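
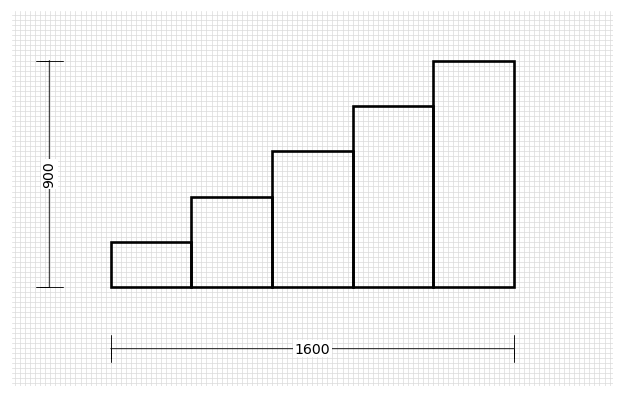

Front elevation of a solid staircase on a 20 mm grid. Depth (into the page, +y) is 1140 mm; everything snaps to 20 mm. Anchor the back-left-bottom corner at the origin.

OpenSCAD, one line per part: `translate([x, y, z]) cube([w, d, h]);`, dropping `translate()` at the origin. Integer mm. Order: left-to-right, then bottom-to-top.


cube([320, 1140, 180]);
translate([320, 0, 0]) cube([320, 1140, 360]);
translate([640, 0, 0]) cube([320, 1140, 540]);
translate([960, 0, 0]) cube([320, 1140, 720]);
translate([1280, 0, 0]) cube([320, 1140, 900]);


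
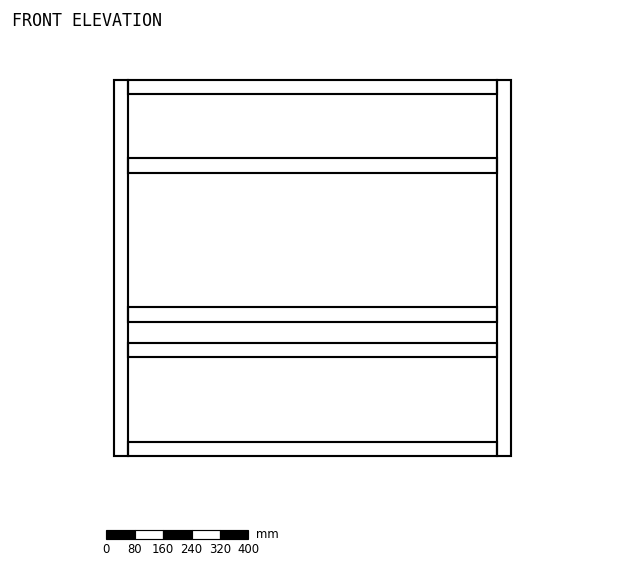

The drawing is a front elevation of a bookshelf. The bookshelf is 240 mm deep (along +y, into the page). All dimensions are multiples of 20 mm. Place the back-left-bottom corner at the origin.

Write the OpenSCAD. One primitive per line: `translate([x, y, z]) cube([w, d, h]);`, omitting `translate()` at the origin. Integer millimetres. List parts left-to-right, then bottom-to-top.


cube([40, 240, 1060]);
translate([40, 0, 0]) cube([1040, 240, 40]);
translate([40, 0, 280]) cube([1040, 240, 40]);
translate([40, 0, 380]) cube([1040, 240, 40]);
translate([40, 0, 800]) cube([1040, 240, 40]);
translate([40, 0, 1020]) cube([1040, 240, 40]);
translate([1080, 0, 0]) cube([40, 240, 1060]);


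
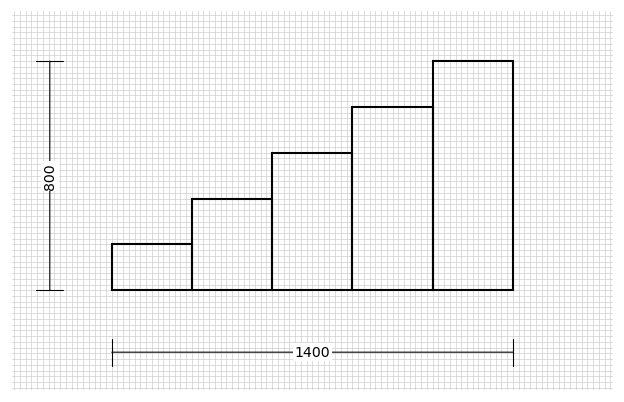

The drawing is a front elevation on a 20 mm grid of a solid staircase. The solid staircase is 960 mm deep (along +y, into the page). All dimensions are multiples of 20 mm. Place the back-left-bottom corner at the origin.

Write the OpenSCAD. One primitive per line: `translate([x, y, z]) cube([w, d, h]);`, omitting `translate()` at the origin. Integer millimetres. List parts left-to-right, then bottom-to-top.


cube([280, 960, 160]);
translate([280, 0, 0]) cube([280, 960, 320]);
translate([560, 0, 0]) cube([280, 960, 480]);
translate([840, 0, 0]) cube([280, 960, 640]);
translate([1120, 0, 0]) cube([280, 960, 800]);


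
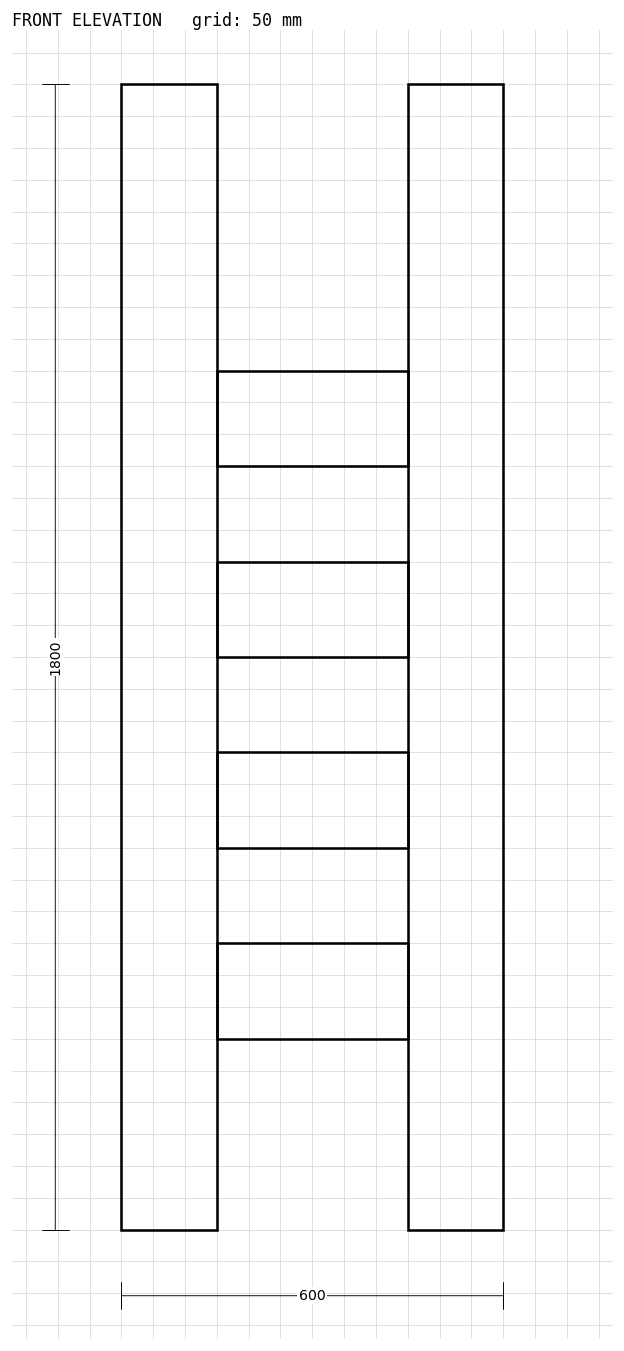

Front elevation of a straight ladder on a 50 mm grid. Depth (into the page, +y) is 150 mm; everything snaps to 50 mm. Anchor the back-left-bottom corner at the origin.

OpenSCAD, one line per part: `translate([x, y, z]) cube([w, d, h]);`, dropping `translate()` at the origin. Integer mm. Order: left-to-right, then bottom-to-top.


cube([150, 150, 1800]);
translate([150, 0, 300]) cube([300, 150, 150]);
translate([150, 0, 600]) cube([300, 150, 150]);
translate([150, 0, 900]) cube([300, 150, 150]);
translate([150, 0, 1200]) cube([300, 150, 150]);
translate([450, 0, 0]) cube([150, 150, 1800]);


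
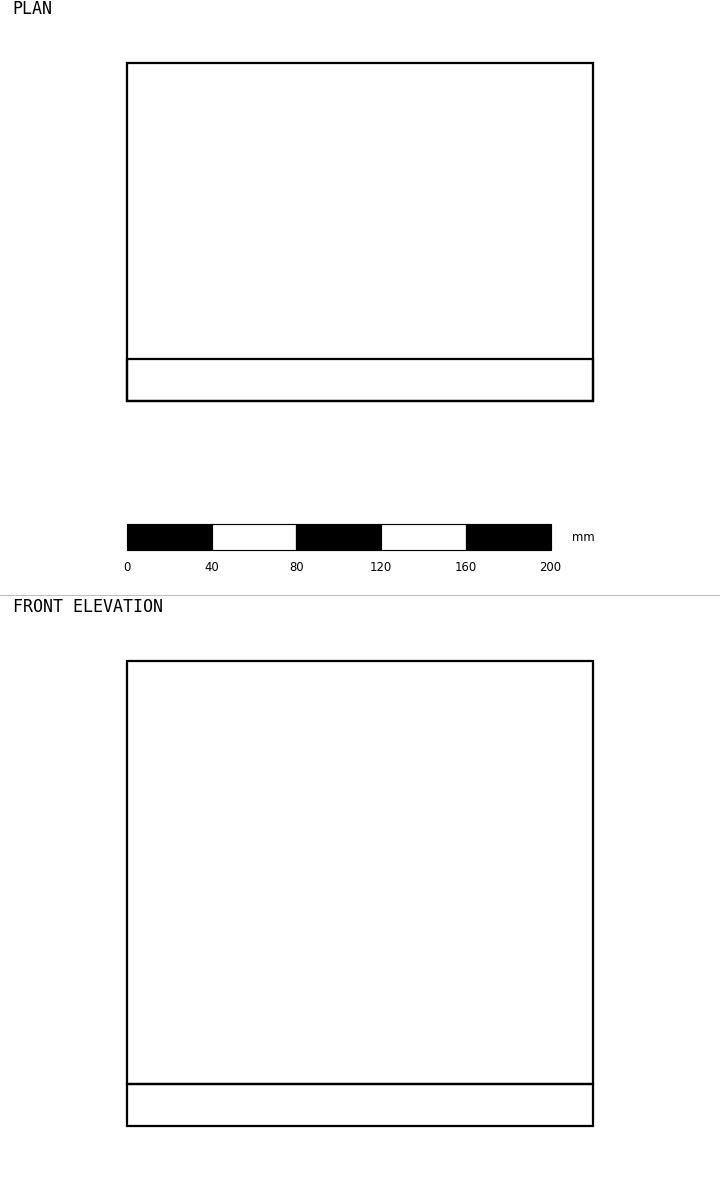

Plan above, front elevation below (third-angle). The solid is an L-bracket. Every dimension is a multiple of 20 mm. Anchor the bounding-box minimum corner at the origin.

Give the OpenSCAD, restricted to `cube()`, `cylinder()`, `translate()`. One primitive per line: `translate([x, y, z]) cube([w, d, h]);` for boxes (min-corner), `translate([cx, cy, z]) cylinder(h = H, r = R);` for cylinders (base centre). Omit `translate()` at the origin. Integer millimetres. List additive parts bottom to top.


cube([220, 160, 20]);
translate([0, 0, 20]) cube([220, 20, 200]);


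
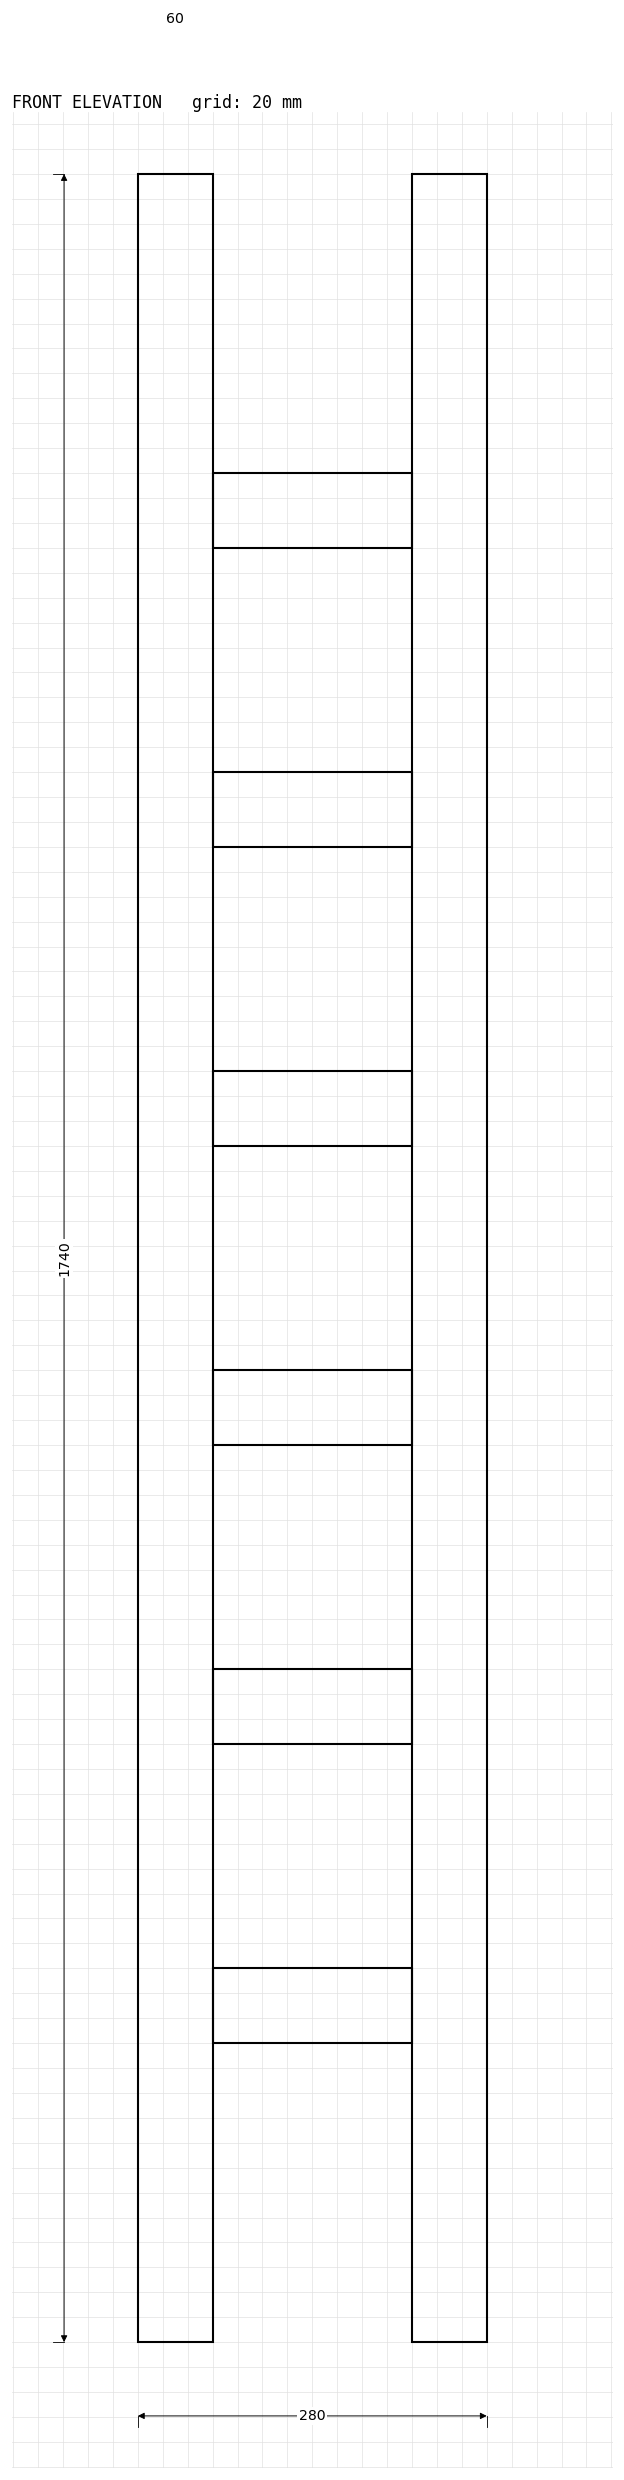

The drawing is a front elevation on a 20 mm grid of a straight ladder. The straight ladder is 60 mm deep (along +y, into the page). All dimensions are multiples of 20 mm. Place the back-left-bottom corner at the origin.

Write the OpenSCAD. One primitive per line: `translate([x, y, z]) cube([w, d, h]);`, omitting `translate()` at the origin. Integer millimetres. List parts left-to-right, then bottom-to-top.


cube([60, 60, 1740]);
translate([60, 0, 240]) cube([160, 60, 60]);
translate([60, 0, 480]) cube([160, 60, 60]);
translate([60, 0, 720]) cube([160, 60, 60]);
translate([60, 0, 960]) cube([160, 60, 60]);
translate([60, 0, 1200]) cube([160, 60, 60]);
translate([60, 0, 1440]) cube([160, 60, 60]);
translate([220, 0, 0]) cube([60, 60, 1740]);


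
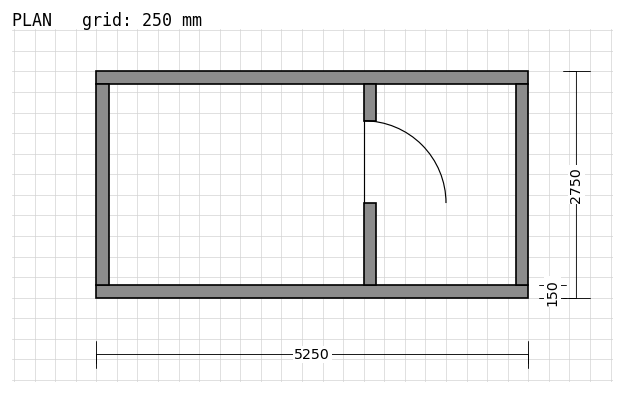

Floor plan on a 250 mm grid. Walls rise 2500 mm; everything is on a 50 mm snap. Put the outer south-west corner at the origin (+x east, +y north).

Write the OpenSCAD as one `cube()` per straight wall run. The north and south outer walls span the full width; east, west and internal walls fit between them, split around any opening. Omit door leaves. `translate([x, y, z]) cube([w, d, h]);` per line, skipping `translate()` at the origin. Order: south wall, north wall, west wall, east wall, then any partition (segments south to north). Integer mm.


cube([5250, 150, 2500]);
translate([0, 2600, 0]) cube([5250, 150, 2500]);
translate([0, 150, 0]) cube([150, 2450, 2500]);
translate([5100, 150, 0]) cube([150, 2450, 2500]);
translate([3250, 150, 0]) cube([150, 1000, 2500]);
translate([3250, 2150, 0]) cube([150, 450, 2500]);


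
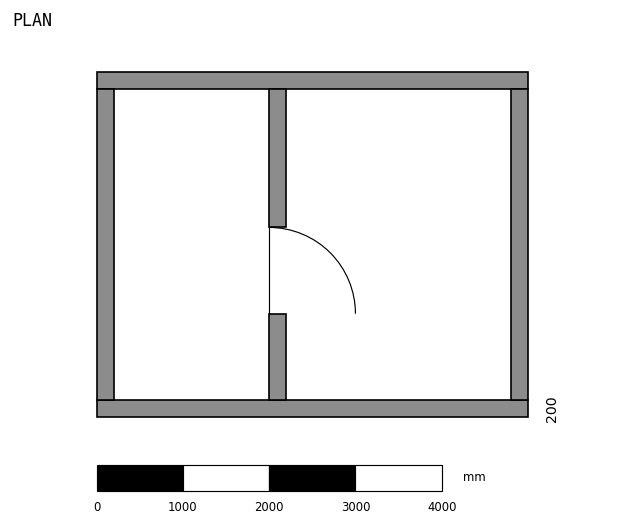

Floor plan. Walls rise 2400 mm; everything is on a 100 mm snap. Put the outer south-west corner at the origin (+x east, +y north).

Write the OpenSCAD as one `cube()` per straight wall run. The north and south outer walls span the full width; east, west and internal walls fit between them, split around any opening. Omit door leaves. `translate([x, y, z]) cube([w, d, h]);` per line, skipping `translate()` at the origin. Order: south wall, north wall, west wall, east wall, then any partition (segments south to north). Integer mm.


cube([5000, 200, 2400]);
translate([0, 3800, 0]) cube([5000, 200, 2400]);
translate([0, 200, 0]) cube([200, 3600, 2400]);
translate([4800, 200, 0]) cube([200, 3600, 2400]);
translate([2000, 200, 0]) cube([200, 1000, 2400]);
translate([2000, 2200, 0]) cube([200, 1600, 2400]);


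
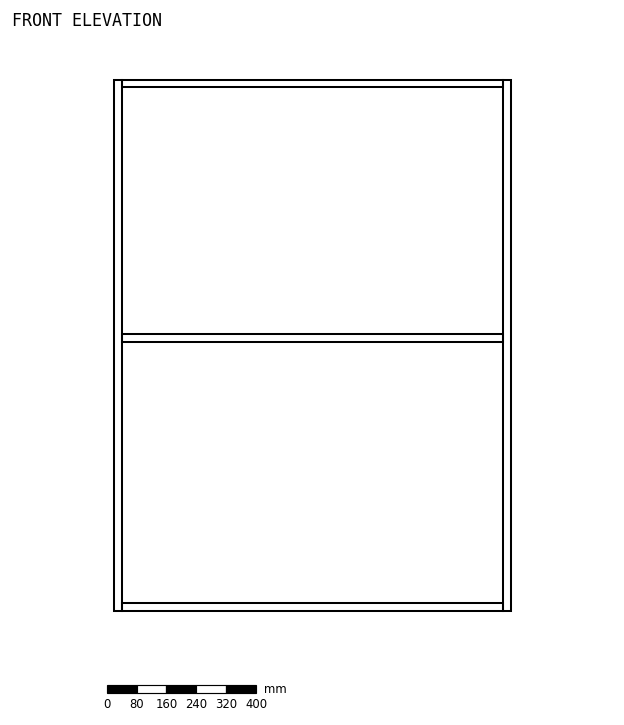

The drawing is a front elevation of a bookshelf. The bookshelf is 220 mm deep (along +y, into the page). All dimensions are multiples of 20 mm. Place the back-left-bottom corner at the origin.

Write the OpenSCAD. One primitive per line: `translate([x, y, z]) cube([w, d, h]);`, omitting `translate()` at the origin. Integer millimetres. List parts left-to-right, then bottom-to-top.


cube([20, 220, 1420]);
translate([20, 0, 0]) cube([1020, 220, 20]);
translate([20, 0, 720]) cube([1020, 220, 20]);
translate([20, 0, 1400]) cube([1020, 220, 20]);
translate([1040, 0, 0]) cube([20, 220, 1420]);


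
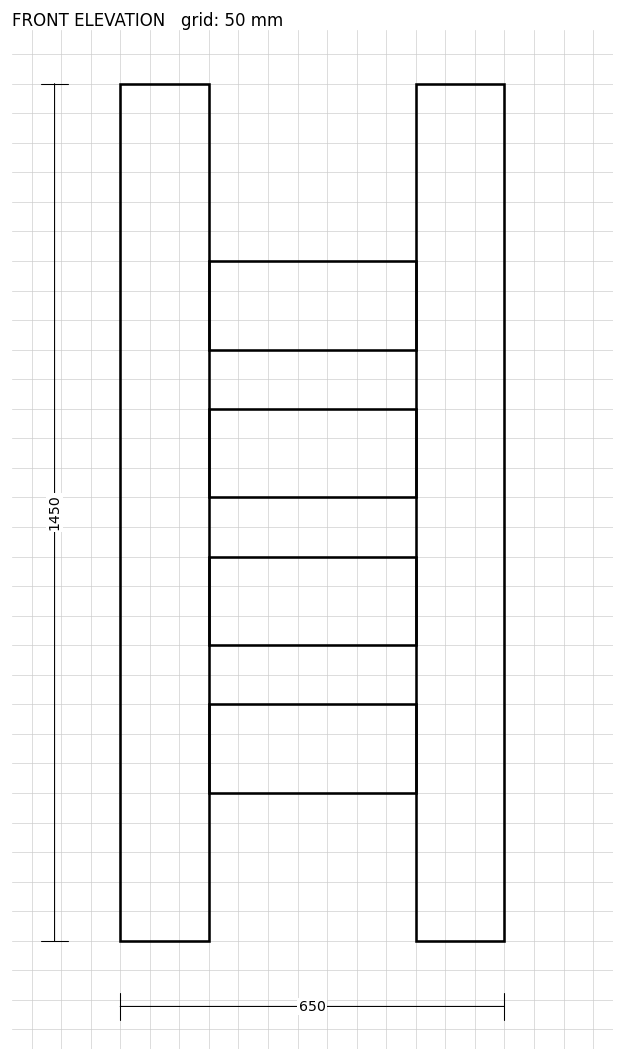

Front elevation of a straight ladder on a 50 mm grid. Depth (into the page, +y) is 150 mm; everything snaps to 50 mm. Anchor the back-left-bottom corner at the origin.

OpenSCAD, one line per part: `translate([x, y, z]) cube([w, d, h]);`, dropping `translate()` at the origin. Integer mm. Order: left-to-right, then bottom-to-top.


cube([150, 150, 1450]);
translate([150, 0, 250]) cube([350, 150, 150]);
translate([150, 0, 500]) cube([350, 150, 150]);
translate([150, 0, 750]) cube([350, 150, 150]);
translate([150, 0, 1000]) cube([350, 150, 150]);
translate([500, 0, 0]) cube([150, 150, 1450]);


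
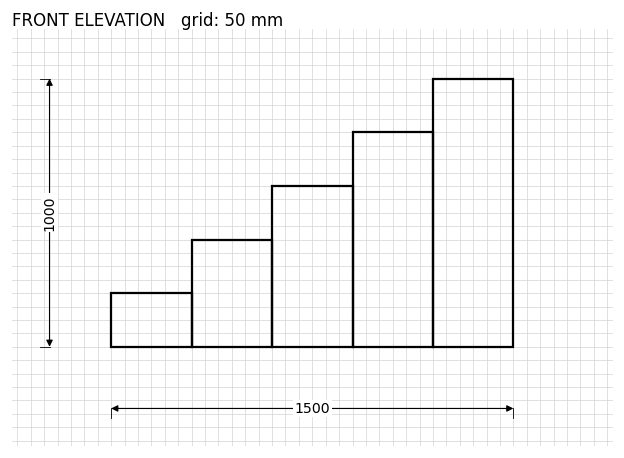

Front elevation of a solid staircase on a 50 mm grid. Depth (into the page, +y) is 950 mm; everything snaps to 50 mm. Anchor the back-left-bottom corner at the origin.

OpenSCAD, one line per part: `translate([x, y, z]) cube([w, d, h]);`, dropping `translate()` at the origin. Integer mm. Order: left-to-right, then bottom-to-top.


cube([300, 950, 200]);
translate([300, 0, 0]) cube([300, 950, 400]);
translate([600, 0, 0]) cube([300, 950, 600]);
translate([900, 0, 0]) cube([300, 950, 800]);
translate([1200, 0, 0]) cube([300, 950, 1000]);


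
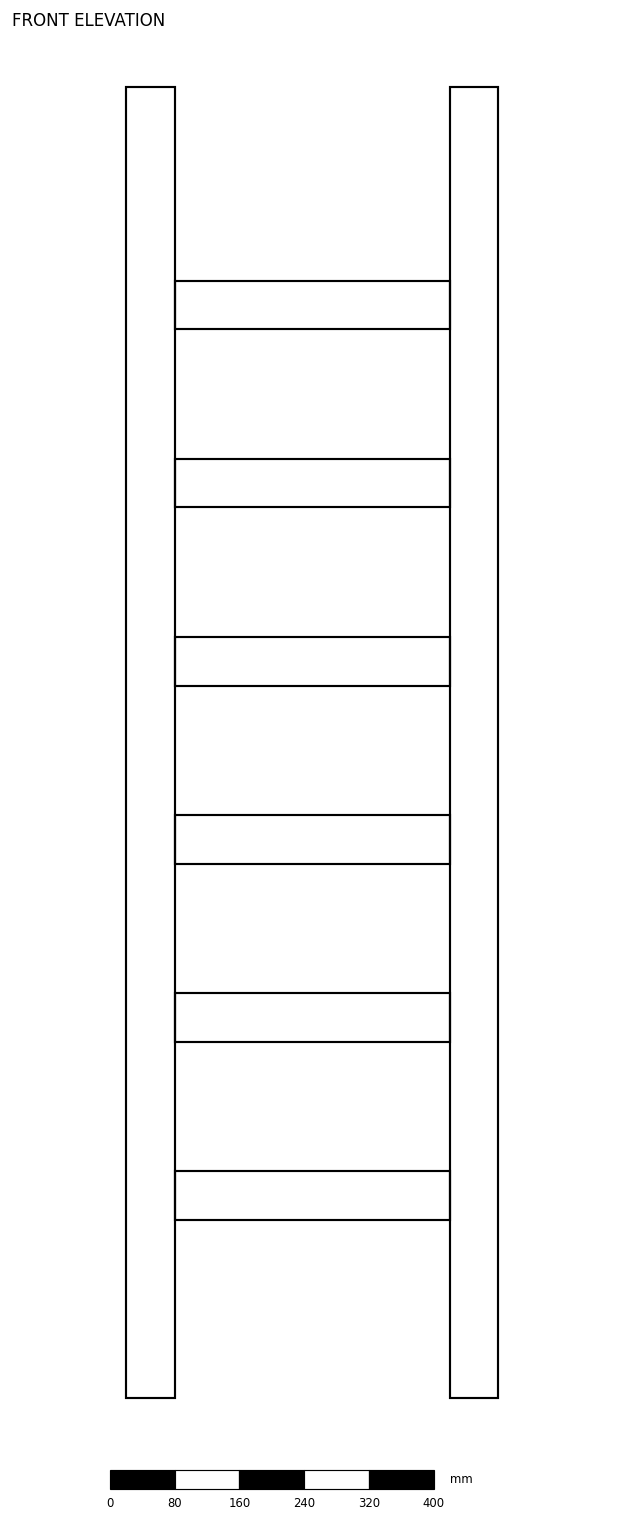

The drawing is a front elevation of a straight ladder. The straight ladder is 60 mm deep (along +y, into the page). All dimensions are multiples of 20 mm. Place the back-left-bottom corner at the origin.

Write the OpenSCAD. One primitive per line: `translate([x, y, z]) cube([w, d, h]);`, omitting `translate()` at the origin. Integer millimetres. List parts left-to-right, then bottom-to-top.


cube([60, 60, 1620]);
translate([60, 0, 220]) cube([340, 60, 60]);
translate([60, 0, 440]) cube([340, 60, 60]);
translate([60, 0, 660]) cube([340, 60, 60]);
translate([60, 0, 880]) cube([340, 60, 60]);
translate([60, 0, 1100]) cube([340, 60, 60]);
translate([60, 0, 1320]) cube([340, 60, 60]);
translate([400, 0, 0]) cube([60, 60, 1620]);


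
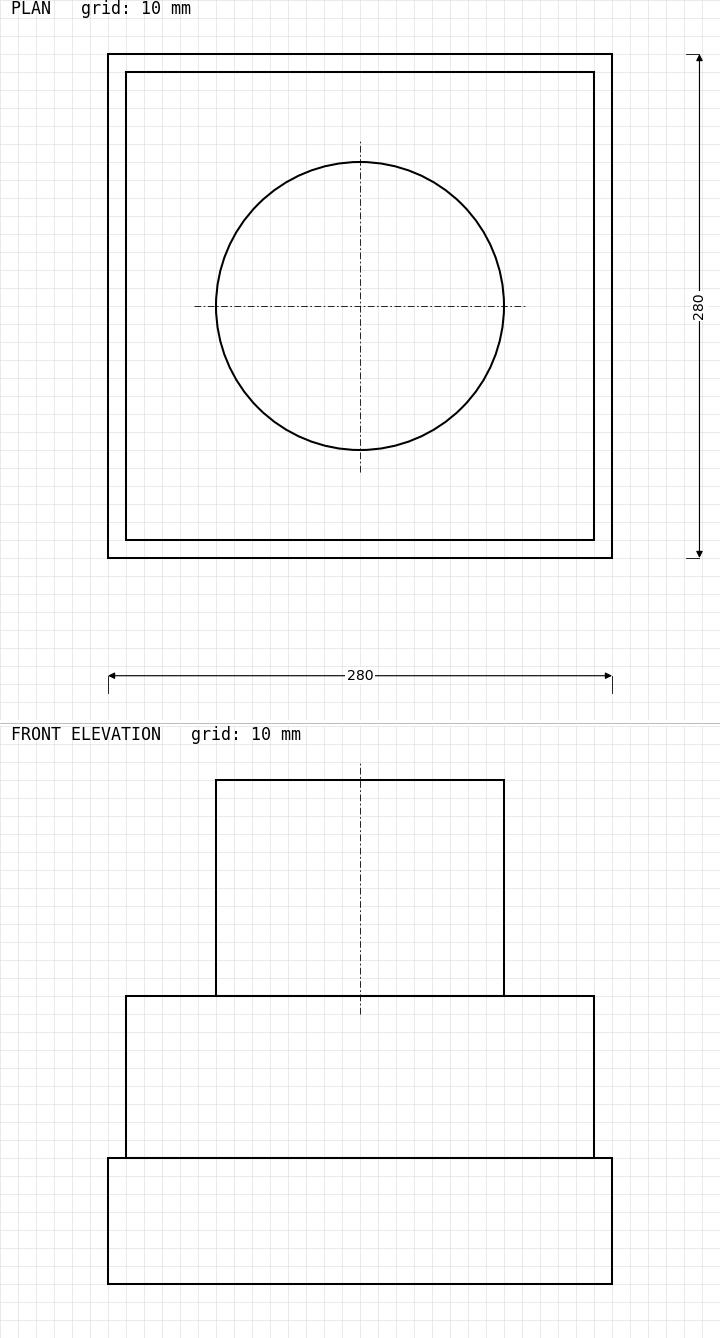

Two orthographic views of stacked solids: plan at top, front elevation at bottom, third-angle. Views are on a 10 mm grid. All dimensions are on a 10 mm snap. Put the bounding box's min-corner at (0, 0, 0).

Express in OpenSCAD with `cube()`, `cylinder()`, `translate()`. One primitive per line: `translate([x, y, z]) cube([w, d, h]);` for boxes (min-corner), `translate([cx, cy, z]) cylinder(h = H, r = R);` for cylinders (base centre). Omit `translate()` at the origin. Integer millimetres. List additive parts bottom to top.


cube([280, 280, 70]);
translate([10, 10, 70]) cube([260, 260, 90]);
translate([140, 140, 160]) cylinder(h = 120, r = 80);


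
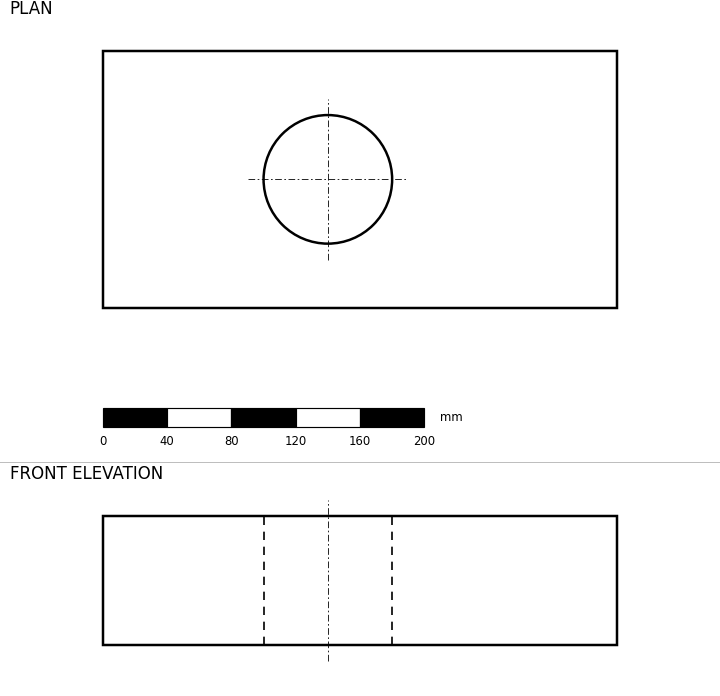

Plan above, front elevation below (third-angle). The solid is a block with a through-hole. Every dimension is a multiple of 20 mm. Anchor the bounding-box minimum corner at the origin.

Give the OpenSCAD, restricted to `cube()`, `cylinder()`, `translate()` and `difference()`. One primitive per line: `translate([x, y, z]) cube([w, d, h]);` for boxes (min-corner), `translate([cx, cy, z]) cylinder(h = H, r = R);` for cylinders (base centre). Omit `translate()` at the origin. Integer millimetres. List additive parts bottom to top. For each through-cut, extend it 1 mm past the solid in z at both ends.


difference() {
  cube([320, 160, 80]);
  translate([140, 80, -1]) cylinder(h = 82, r = 40);
}


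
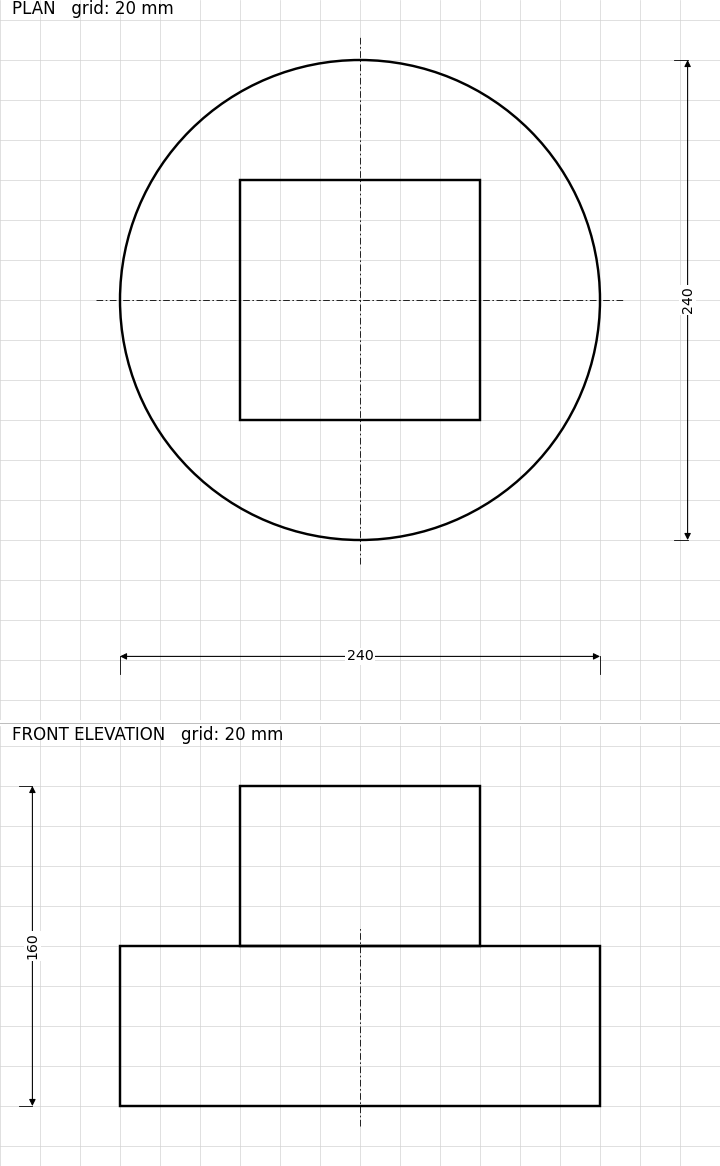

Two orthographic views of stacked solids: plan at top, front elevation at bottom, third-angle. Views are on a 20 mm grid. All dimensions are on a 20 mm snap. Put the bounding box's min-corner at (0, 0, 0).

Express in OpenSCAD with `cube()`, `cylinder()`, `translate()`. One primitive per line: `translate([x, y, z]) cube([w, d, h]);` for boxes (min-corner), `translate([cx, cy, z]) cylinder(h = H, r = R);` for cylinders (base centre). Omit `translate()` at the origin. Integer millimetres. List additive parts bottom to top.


translate([120, 120, 0]) cylinder(h = 80, r = 120);
translate([60, 60, 80]) cube([120, 120, 80]);


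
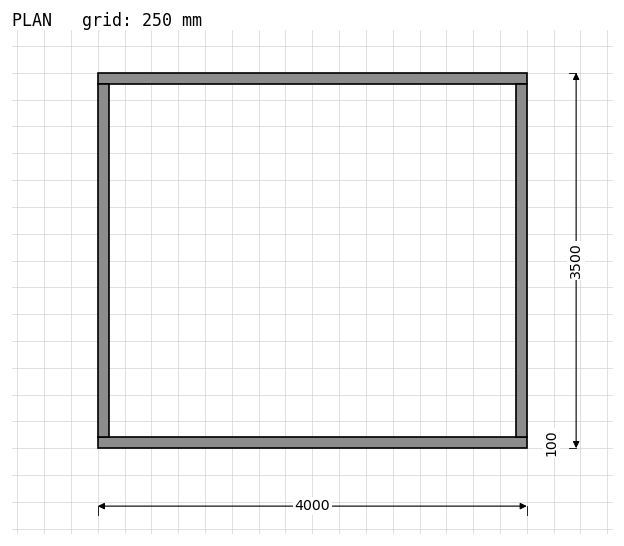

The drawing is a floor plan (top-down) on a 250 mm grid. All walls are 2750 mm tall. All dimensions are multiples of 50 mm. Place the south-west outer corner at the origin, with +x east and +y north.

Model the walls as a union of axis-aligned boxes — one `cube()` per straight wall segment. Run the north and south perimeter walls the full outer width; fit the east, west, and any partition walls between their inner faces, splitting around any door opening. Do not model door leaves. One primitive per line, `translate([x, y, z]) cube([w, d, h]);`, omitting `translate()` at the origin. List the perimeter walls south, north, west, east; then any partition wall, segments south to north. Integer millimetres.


cube([4000, 100, 2750]);
translate([0, 3400, 0]) cube([4000, 100, 2750]);
translate([0, 100, 0]) cube([100, 3300, 2750]);
translate([3900, 100, 0]) cube([100, 3300, 2750]);


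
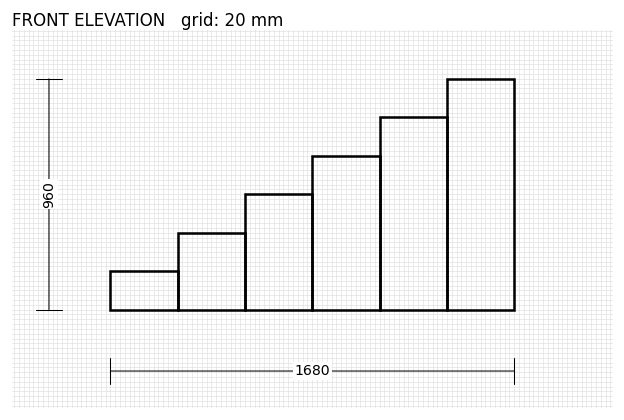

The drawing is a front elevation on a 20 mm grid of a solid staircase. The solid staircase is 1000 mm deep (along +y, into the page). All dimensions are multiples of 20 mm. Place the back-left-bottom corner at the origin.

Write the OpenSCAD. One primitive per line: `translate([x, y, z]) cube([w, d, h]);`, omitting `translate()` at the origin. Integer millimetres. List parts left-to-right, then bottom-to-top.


cube([280, 1000, 160]);
translate([280, 0, 0]) cube([280, 1000, 320]);
translate([560, 0, 0]) cube([280, 1000, 480]);
translate([840, 0, 0]) cube([280, 1000, 640]);
translate([1120, 0, 0]) cube([280, 1000, 800]);
translate([1400, 0, 0]) cube([280, 1000, 960]);


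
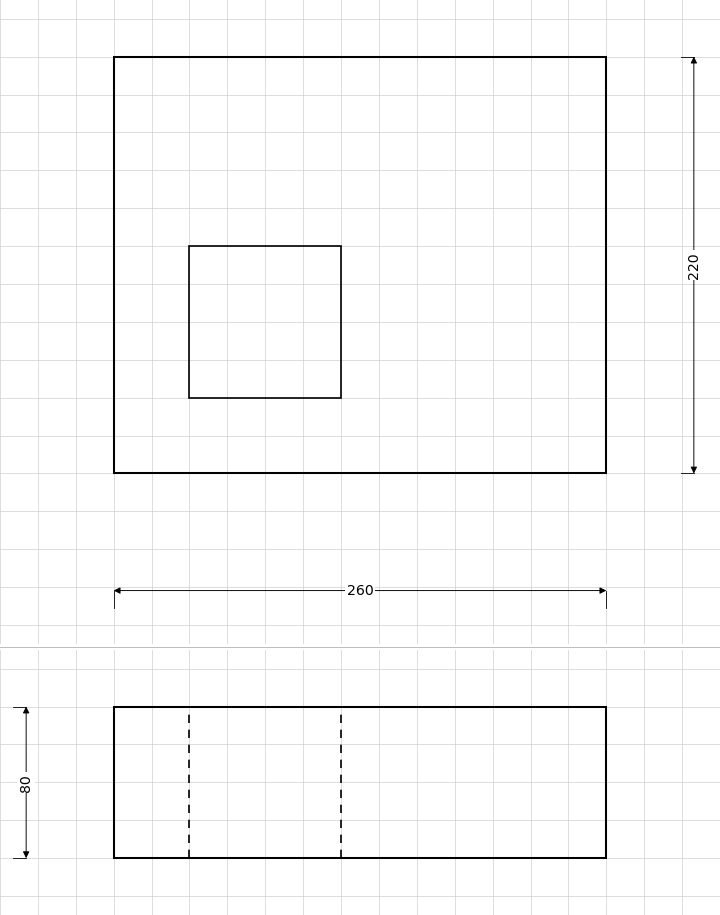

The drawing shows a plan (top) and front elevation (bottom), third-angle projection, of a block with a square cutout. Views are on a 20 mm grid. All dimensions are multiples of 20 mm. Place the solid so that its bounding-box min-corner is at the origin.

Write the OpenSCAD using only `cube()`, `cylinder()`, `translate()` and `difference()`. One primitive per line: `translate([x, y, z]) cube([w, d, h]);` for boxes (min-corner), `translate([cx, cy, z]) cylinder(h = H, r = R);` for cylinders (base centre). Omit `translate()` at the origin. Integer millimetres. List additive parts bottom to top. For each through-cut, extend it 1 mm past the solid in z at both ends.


difference() {
  cube([260, 220, 80]);
  translate([40, 40, -1]) cube([80, 80, 82]);
}


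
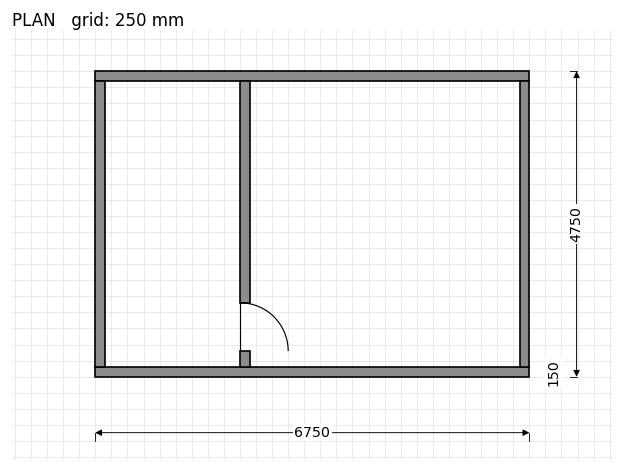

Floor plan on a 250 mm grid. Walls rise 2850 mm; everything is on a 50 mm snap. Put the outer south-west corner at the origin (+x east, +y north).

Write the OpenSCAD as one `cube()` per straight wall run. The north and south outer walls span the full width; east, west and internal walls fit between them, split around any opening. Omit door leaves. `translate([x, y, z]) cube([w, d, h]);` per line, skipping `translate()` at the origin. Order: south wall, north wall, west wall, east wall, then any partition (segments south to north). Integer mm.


cube([6750, 150, 2850]);
translate([0, 4600, 0]) cube([6750, 150, 2850]);
translate([0, 150, 0]) cube([150, 4450, 2850]);
translate([6600, 150, 0]) cube([150, 4450, 2850]);
translate([2250, 150, 0]) cube([150, 250, 2850]);
translate([2250, 1150, 0]) cube([150, 3450, 2850]);


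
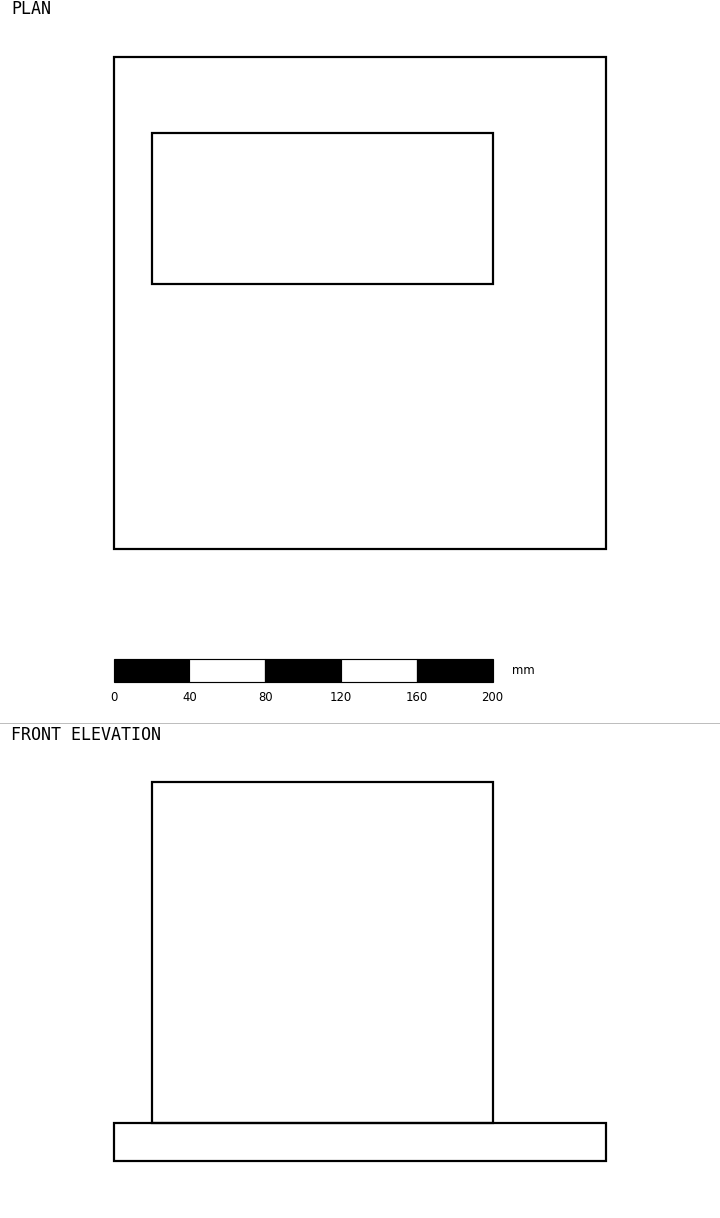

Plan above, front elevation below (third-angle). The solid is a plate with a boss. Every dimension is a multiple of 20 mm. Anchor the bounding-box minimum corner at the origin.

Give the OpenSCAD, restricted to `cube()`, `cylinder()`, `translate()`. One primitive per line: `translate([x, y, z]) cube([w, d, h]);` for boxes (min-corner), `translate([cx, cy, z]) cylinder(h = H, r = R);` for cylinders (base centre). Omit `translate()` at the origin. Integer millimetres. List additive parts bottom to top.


cube([260, 260, 20]);
translate([20, 140, 20]) cube([180, 80, 180]);


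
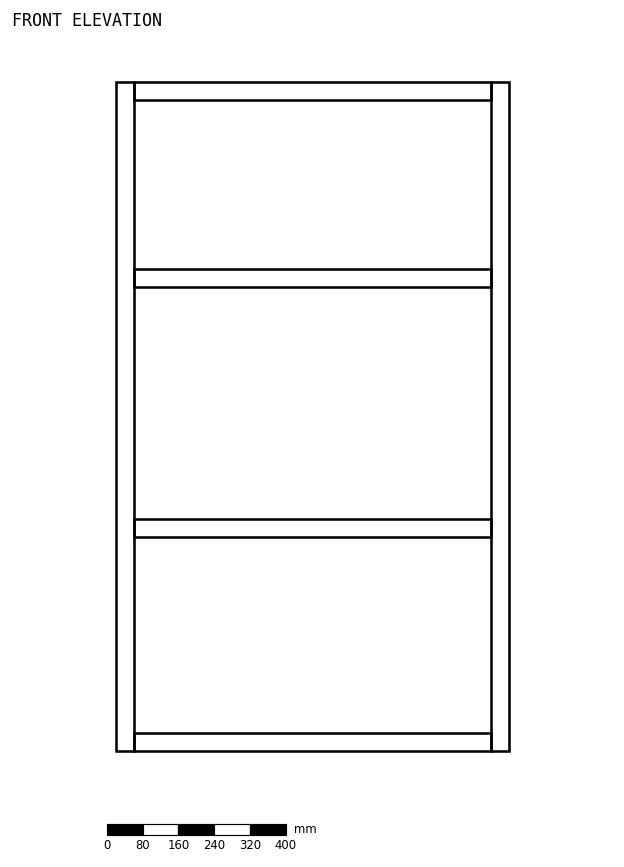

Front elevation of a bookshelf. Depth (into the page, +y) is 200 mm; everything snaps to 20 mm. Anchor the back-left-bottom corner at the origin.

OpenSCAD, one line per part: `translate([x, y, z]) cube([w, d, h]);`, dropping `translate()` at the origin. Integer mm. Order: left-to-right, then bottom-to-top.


cube([40, 200, 1500]);
translate([40, 0, 0]) cube([800, 200, 40]);
translate([40, 0, 480]) cube([800, 200, 40]);
translate([40, 0, 1040]) cube([800, 200, 40]);
translate([40, 0, 1460]) cube([800, 200, 40]);
translate([840, 0, 0]) cube([40, 200, 1500]);


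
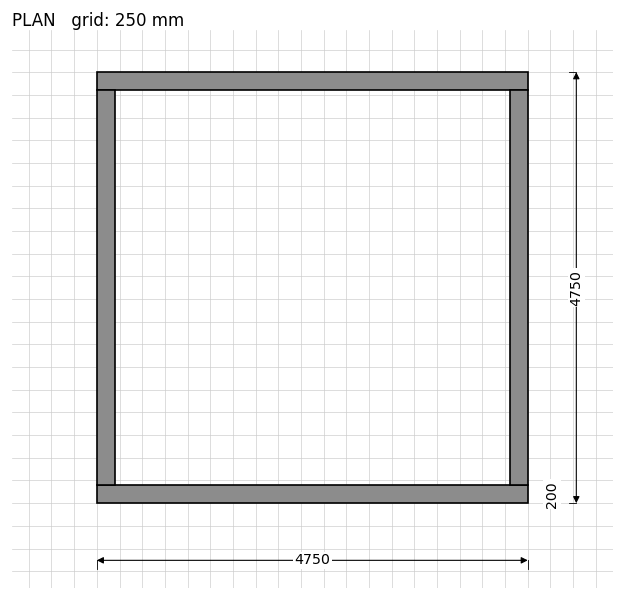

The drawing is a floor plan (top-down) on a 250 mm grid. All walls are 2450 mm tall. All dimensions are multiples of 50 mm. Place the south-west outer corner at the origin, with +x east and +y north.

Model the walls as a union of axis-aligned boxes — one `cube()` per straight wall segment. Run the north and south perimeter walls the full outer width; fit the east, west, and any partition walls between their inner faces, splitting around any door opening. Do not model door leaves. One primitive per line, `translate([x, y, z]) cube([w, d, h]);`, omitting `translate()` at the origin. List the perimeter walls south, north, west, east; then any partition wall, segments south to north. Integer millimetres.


cube([4750, 200, 2450]);
translate([0, 4550, 0]) cube([4750, 200, 2450]);
translate([0, 200, 0]) cube([200, 4350, 2450]);
translate([4550, 200, 0]) cube([200, 4350, 2450]);


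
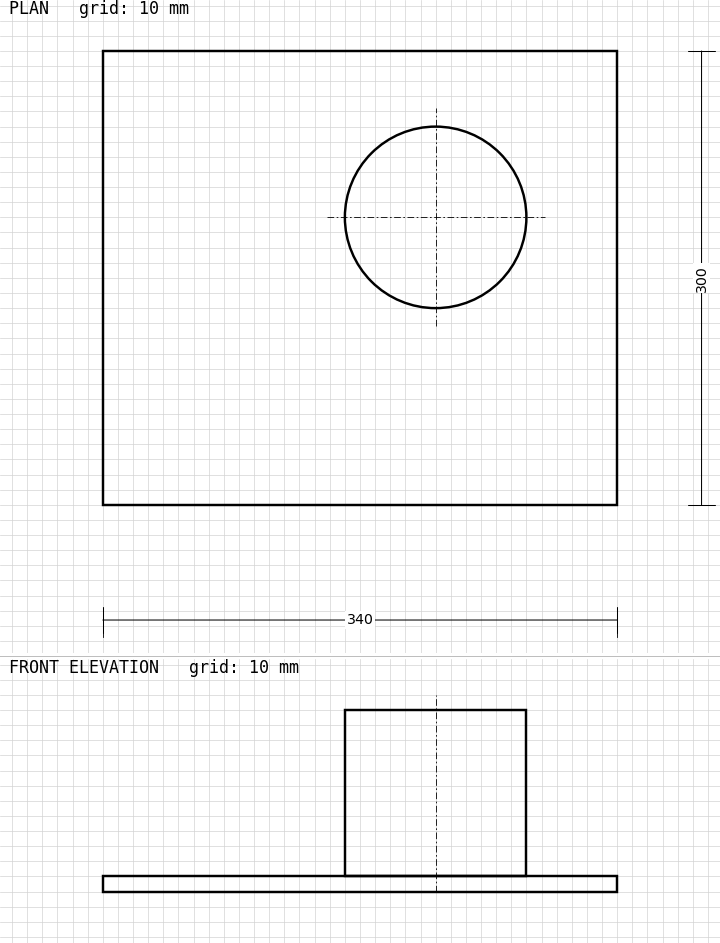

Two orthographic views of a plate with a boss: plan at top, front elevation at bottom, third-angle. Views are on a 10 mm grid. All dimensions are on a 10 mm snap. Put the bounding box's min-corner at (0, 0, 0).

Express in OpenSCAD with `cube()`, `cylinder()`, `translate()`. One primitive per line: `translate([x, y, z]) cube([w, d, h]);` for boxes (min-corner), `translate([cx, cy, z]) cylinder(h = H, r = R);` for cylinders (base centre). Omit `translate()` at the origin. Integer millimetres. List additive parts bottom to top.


cube([340, 300, 10]);
translate([220, 190, 10]) cylinder(h = 110, r = 60);


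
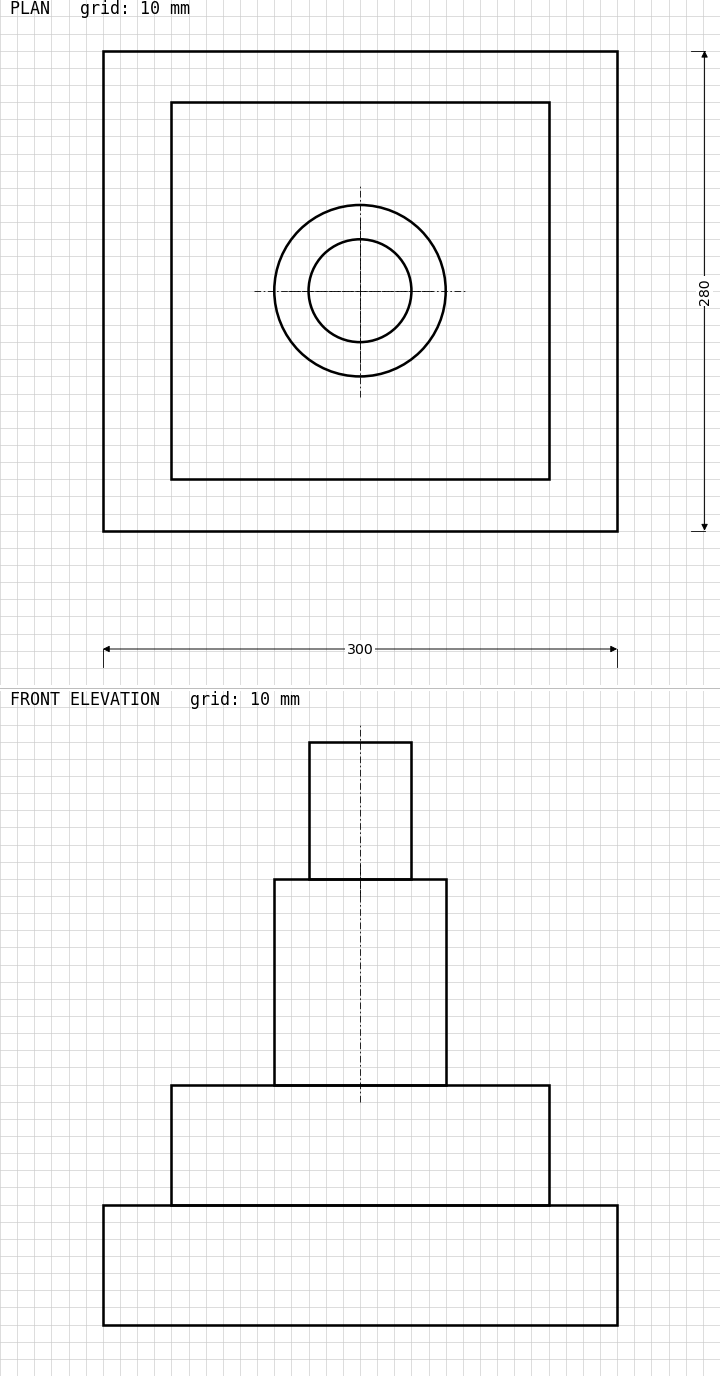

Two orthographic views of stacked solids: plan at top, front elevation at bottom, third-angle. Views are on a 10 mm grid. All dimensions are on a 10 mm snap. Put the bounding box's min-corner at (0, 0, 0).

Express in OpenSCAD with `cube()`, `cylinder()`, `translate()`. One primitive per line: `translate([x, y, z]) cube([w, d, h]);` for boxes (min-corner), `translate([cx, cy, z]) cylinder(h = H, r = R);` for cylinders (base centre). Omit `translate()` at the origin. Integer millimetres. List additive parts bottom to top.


cube([300, 280, 70]);
translate([40, 30, 70]) cube([220, 220, 70]);
translate([150, 140, 140]) cylinder(h = 120, r = 50);
translate([150, 140, 260]) cylinder(h = 80, r = 30);


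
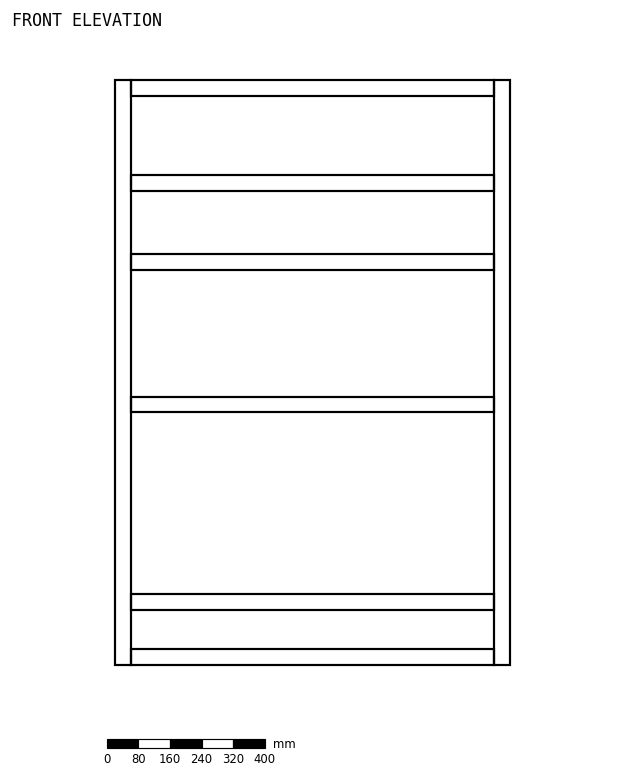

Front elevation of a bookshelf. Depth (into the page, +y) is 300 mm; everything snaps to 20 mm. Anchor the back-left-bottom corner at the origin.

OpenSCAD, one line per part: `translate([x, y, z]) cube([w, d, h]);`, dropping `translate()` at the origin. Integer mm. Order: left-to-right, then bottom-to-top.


cube([40, 300, 1480]);
translate([40, 0, 0]) cube([920, 300, 40]);
translate([40, 0, 140]) cube([920, 300, 40]);
translate([40, 0, 640]) cube([920, 300, 40]);
translate([40, 0, 1000]) cube([920, 300, 40]);
translate([40, 0, 1200]) cube([920, 300, 40]);
translate([40, 0, 1440]) cube([920, 300, 40]);
translate([960, 0, 0]) cube([40, 300, 1480]);


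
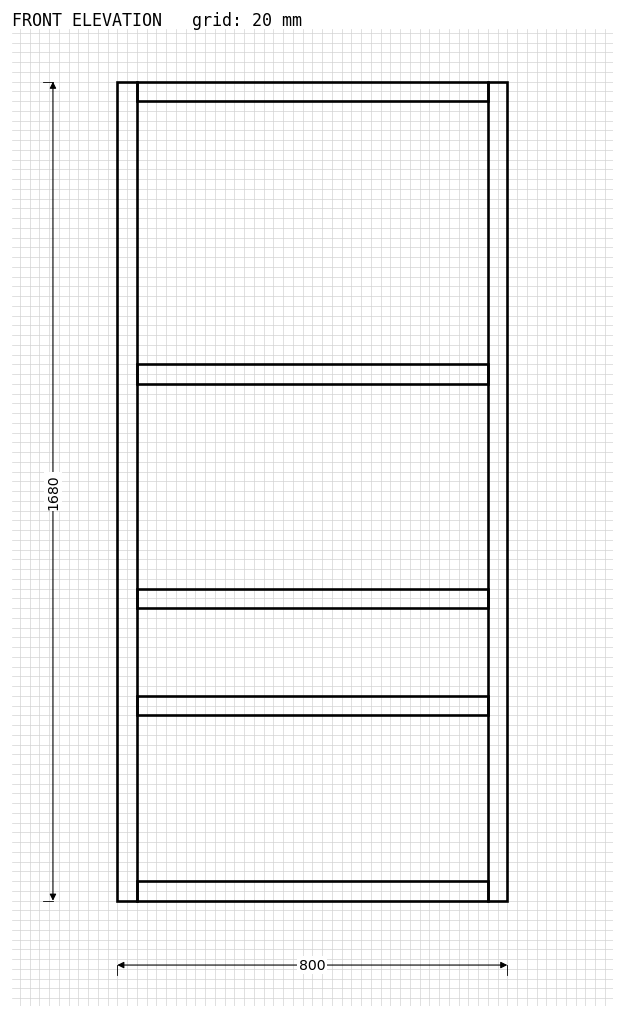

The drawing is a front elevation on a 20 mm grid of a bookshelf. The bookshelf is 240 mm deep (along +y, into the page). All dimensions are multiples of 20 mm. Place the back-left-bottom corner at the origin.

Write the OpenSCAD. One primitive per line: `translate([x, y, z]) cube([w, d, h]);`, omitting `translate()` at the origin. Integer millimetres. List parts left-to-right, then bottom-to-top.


cube([40, 240, 1680]);
translate([40, 0, 0]) cube([720, 240, 40]);
translate([40, 0, 380]) cube([720, 240, 40]);
translate([40, 0, 600]) cube([720, 240, 40]);
translate([40, 0, 1060]) cube([720, 240, 40]);
translate([40, 0, 1640]) cube([720, 240, 40]);
translate([760, 0, 0]) cube([40, 240, 1680]);


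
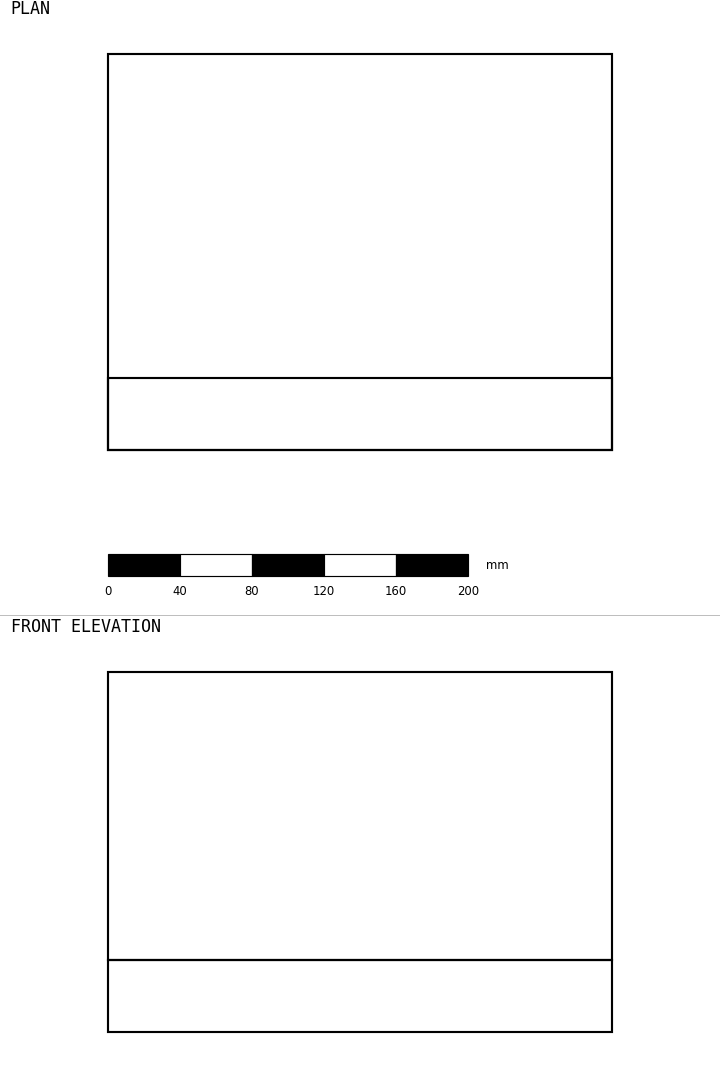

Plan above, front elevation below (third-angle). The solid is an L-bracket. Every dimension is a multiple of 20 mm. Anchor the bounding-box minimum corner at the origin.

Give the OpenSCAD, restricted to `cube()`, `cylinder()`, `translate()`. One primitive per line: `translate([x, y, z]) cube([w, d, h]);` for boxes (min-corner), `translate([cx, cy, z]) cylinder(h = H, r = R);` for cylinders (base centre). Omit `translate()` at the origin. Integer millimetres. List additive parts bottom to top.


cube([280, 220, 40]);
translate([0, 0, 40]) cube([280, 40, 160]);


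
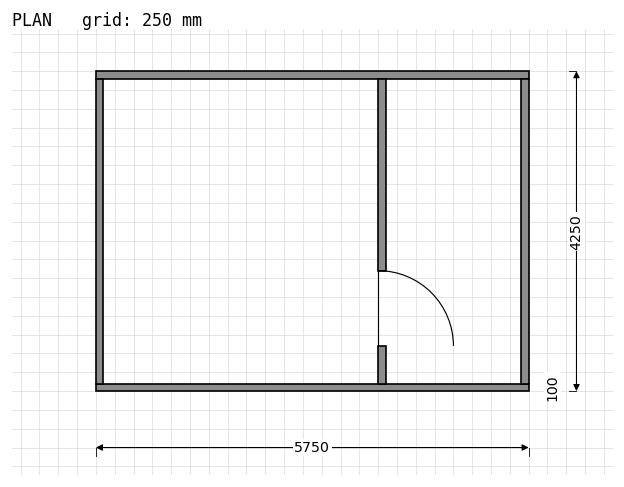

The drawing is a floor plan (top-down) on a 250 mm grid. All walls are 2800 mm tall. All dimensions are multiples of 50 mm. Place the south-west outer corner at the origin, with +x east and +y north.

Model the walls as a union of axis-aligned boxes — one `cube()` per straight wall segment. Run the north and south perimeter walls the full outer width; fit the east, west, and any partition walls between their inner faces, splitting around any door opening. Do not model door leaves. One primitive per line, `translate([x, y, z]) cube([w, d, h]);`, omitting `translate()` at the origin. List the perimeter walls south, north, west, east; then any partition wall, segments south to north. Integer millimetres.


cube([5750, 100, 2800]);
translate([0, 4150, 0]) cube([5750, 100, 2800]);
translate([0, 100, 0]) cube([100, 4050, 2800]);
translate([5650, 100, 0]) cube([100, 4050, 2800]);
translate([3750, 100, 0]) cube([100, 500, 2800]);
translate([3750, 1600, 0]) cube([100, 2550, 2800]);


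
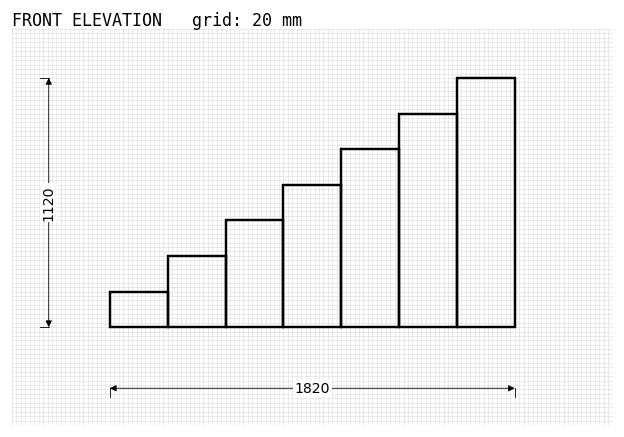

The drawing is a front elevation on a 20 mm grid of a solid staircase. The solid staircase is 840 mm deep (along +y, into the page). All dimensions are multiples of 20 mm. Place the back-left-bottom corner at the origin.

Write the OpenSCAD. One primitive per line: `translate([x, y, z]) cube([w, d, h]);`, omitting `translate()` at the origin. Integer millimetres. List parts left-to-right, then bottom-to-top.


cube([260, 840, 160]);
translate([260, 0, 0]) cube([260, 840, 320]);
translate([520, 0, 0]) cube([260, 840, 480]);
translate([780, 0, 0]) cube([260, 840, 640]);
translate([1040, 0, 0]) cube([260, 840, 800]);
translate([1300, 0, 0]) cube([260, 840, 960]);
translate([1560, 0, 0]) cube([260, 840, 1120]);


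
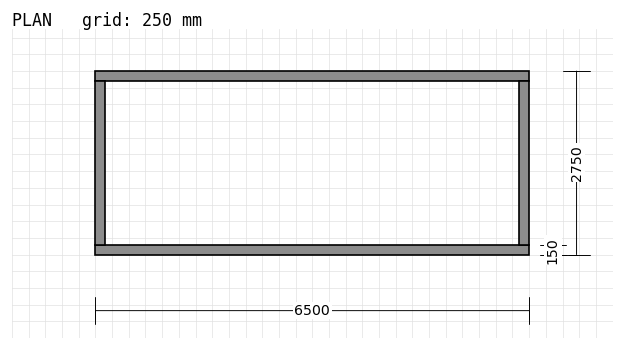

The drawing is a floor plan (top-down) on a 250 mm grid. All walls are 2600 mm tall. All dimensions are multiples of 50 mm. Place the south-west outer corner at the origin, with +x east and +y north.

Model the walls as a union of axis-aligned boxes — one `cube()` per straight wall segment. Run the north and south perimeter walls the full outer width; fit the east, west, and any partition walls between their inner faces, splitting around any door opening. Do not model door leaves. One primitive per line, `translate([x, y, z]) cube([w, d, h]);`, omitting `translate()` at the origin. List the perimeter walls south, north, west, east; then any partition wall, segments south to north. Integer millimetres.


cube([6500, 150, 2600]);
translate([0, 2600, 0]) cube([6500, 150, 2600]);
translate([0, 150, 0]) cube([150, 2450, 2600]);
translate([6350, 150, 0]) cube([150, 2450, 2600]);


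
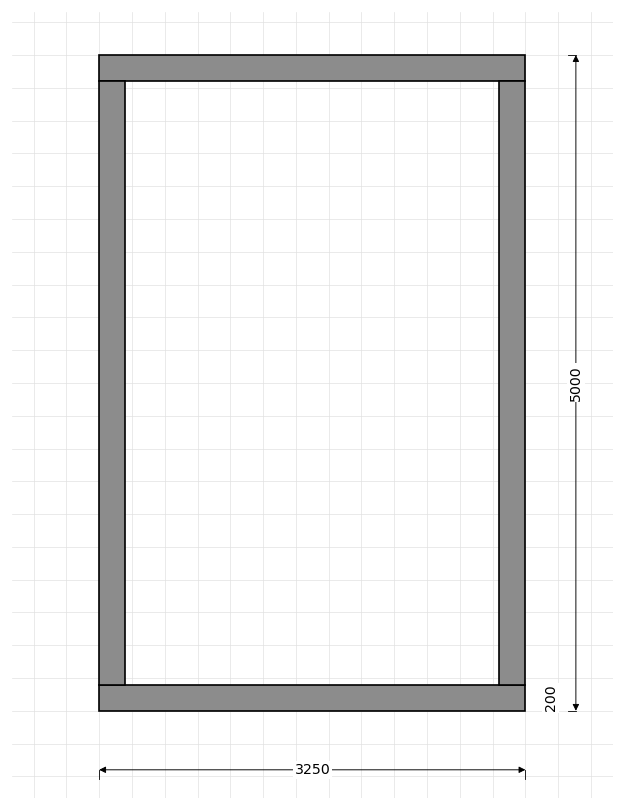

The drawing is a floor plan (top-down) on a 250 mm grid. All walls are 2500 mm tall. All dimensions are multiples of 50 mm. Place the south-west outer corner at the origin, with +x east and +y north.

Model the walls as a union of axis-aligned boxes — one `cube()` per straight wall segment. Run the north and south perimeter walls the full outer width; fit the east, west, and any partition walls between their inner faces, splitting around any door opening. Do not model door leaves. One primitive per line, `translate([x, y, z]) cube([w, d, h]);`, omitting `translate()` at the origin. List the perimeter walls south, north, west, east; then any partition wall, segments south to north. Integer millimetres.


cube([3250, 200, 2500]);
translate([0, 4800, 0]) cube([3250, 200, 2500]);
translate([0, 200, 0]) cube([200, 4600, 2500]);
translate([3050, 200, 0]) cube([200, 4600, 2500]);


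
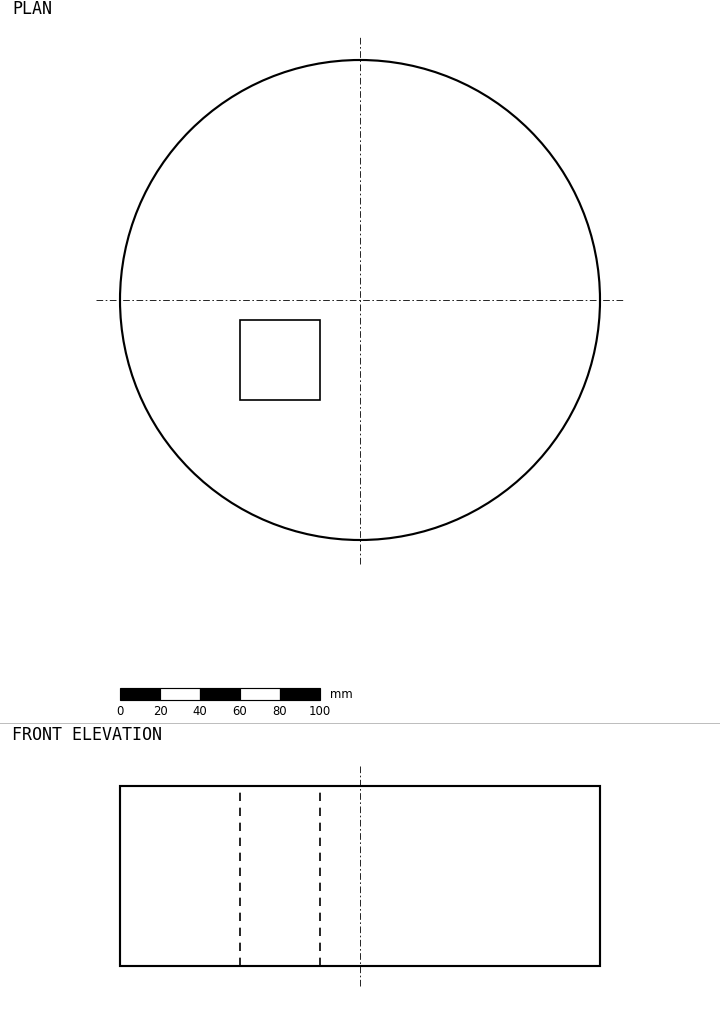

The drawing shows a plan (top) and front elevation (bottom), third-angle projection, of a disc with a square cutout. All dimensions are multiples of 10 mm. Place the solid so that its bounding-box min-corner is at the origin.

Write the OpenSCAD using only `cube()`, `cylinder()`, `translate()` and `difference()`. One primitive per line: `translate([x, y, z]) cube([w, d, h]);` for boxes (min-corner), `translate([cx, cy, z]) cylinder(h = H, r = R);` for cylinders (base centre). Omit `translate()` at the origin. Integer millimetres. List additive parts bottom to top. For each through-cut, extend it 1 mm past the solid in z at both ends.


difference() {
  translate([120, 120, 0]) cylinder(h = 90, r = 120);
  translate([60, 70, -1]) cube([40, 40, 92]);
}


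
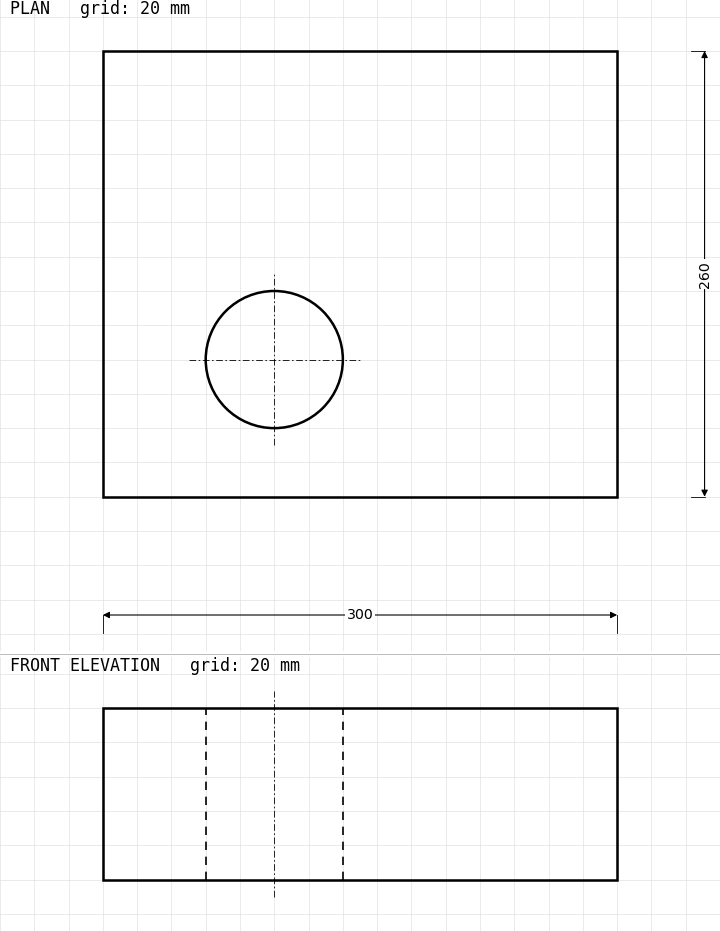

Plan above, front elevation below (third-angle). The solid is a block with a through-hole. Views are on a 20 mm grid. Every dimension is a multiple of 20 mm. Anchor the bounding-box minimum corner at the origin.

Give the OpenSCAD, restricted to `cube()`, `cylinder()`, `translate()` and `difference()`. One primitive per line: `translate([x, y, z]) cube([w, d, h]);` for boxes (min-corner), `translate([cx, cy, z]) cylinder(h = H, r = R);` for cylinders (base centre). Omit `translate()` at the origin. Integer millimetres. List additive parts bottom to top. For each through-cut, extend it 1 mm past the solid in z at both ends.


difference() {
  cube([300, 260, 100]);
  translate([100, 80, -1]) cylinder(h = 102, r = 40);
}


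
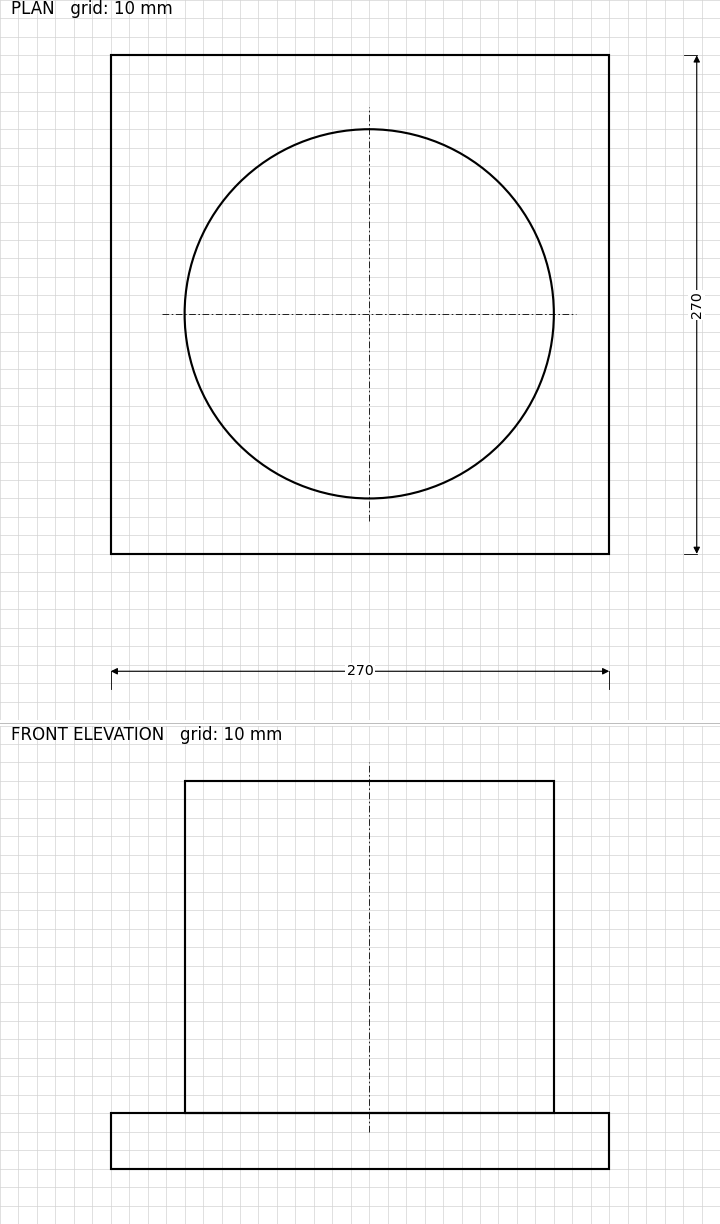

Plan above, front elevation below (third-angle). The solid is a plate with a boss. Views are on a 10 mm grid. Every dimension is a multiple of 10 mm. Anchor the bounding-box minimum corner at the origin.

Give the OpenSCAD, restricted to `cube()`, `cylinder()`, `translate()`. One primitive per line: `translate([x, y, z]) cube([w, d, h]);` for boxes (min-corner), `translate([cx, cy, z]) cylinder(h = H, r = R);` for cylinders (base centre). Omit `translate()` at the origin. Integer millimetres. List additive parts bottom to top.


cube([270, 270, 30]);
translate([140, 130, 30]) cylinder(h = 180, r = 100);


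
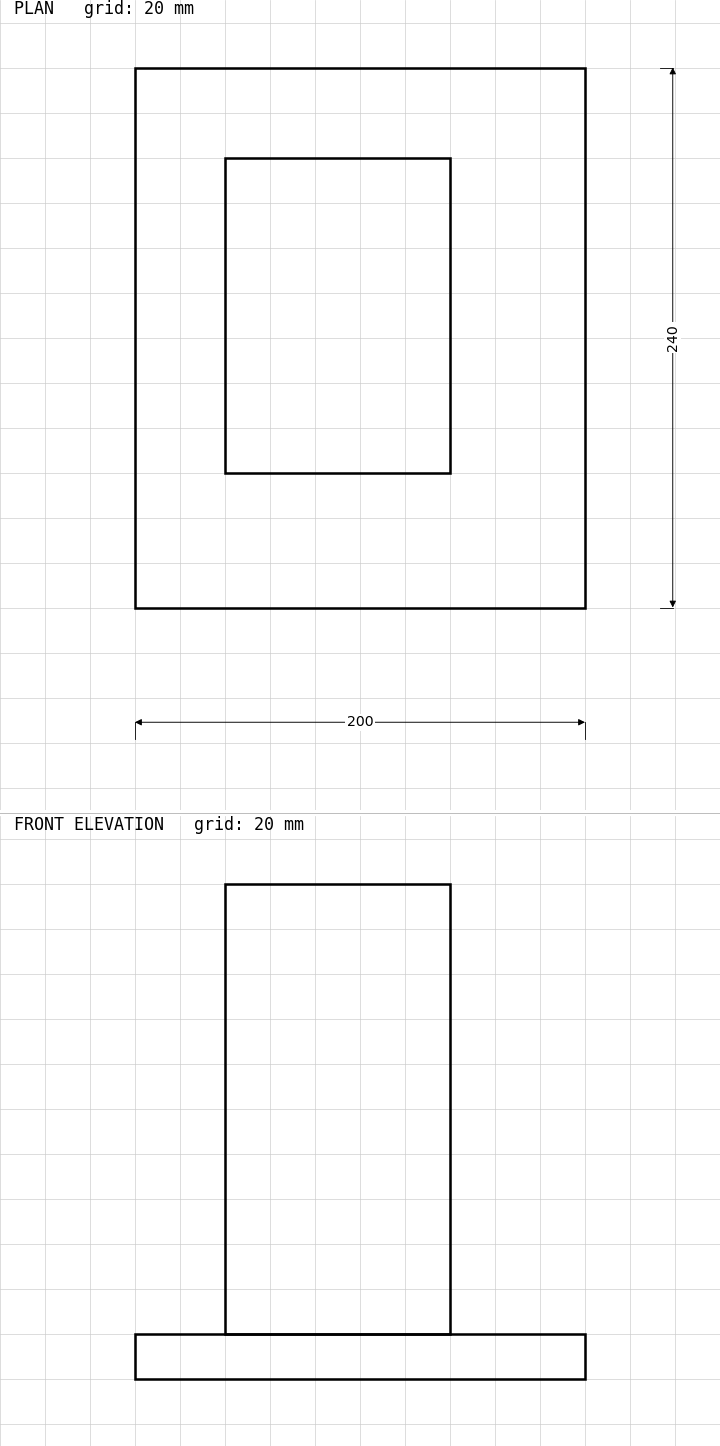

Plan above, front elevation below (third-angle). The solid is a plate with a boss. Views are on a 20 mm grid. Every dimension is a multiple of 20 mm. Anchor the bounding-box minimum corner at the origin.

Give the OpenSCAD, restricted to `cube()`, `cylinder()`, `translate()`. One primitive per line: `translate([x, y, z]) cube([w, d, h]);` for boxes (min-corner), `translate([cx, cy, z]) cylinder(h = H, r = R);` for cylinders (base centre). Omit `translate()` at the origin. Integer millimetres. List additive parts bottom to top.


cube([200, 240, 20]);
translate([40, 60, 20]) cube([100, 140, 200]);


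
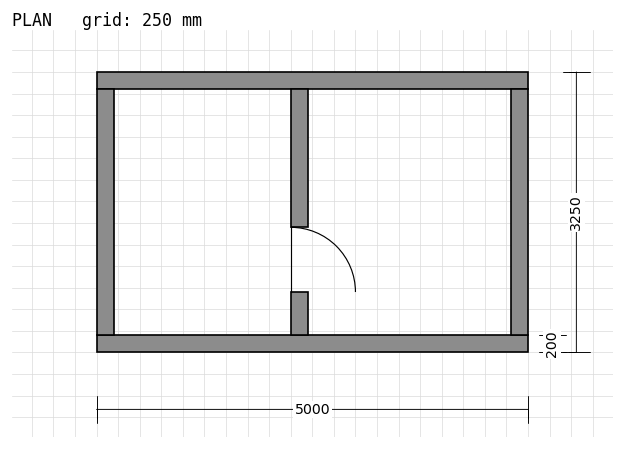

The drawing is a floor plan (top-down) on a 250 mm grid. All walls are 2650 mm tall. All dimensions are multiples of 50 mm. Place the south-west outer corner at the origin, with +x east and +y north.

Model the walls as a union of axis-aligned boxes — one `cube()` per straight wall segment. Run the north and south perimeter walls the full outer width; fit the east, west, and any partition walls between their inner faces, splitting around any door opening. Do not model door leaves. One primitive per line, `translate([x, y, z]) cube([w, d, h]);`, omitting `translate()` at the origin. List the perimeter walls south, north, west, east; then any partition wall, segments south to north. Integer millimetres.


cube([5000, 200, 2650]);
translate([0, 3050, 0]) cube([5000, 200, 2650]);
translate([0, 200, 0]) cube([200, 2850, 2650]);
translate([4800, 200, 0]) cube([200, 2850, 2650]);
translate([2250, 200, 0]) cube([200, 500, 2650]);
translate([2250, 1450, 0]) cube([200, 1600, 2650]);


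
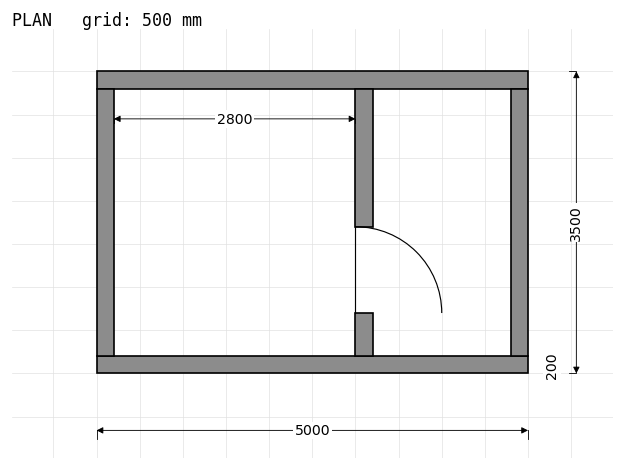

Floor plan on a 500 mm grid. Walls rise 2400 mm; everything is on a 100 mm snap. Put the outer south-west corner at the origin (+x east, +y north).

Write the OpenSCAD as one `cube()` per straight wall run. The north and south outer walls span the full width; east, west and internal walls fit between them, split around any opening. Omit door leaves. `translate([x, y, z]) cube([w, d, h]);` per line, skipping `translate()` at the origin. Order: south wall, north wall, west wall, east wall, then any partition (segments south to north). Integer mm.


cube([5000, 200, 2400]);
translate([0, 3300, 0]) cube([5000, 200, 2400]);
translate([0, 200, 0]) cube([200, 3100, 2400]);
translate([4800, 200, 0]) cube([200, 3100, 2400]);
translate([3000, 200, 0]) cube([200, 500, 2400]);
translate([3000, 1700, 0]) cube([200, 1600, 2400]);
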